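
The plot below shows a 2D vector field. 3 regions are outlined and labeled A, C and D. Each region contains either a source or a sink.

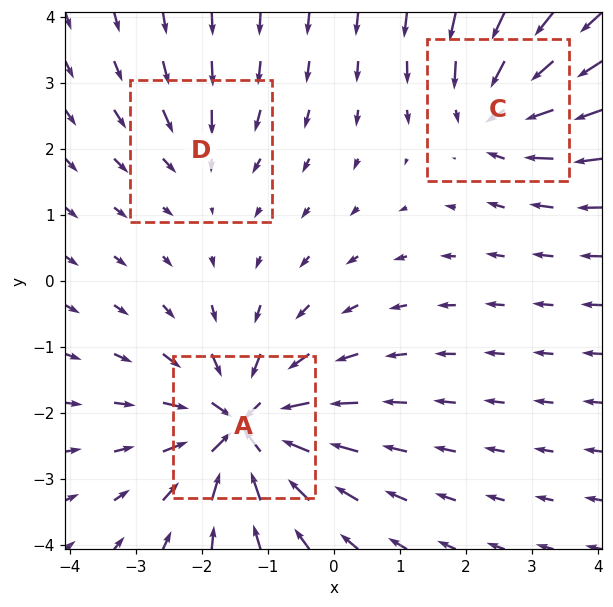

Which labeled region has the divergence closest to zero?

D

Divergence at each region's feature centre — A: about -6, C: about -4, D: about -2. Region D is closest to zero.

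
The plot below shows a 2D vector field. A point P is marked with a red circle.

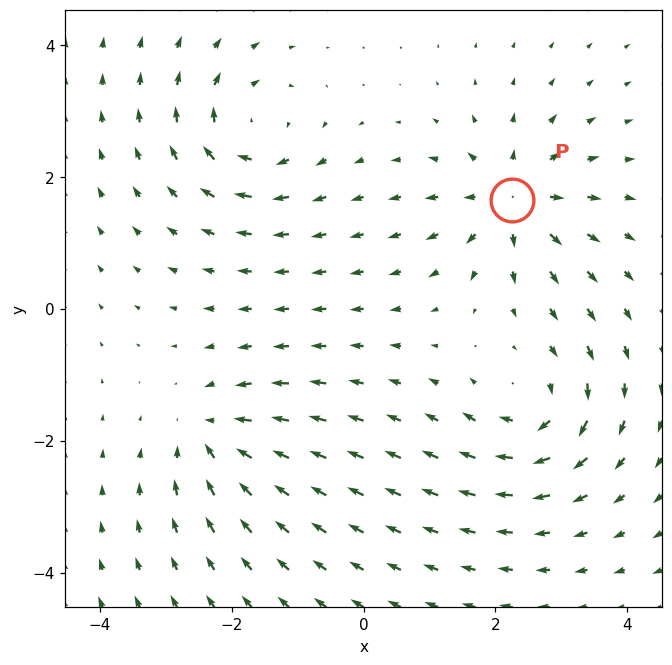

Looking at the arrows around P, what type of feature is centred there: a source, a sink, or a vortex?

source

At P (2.3, 1.7) the arrows spread outward. Divergence about +5, curl ≈0 — positive divergence with near-zero curl is a source.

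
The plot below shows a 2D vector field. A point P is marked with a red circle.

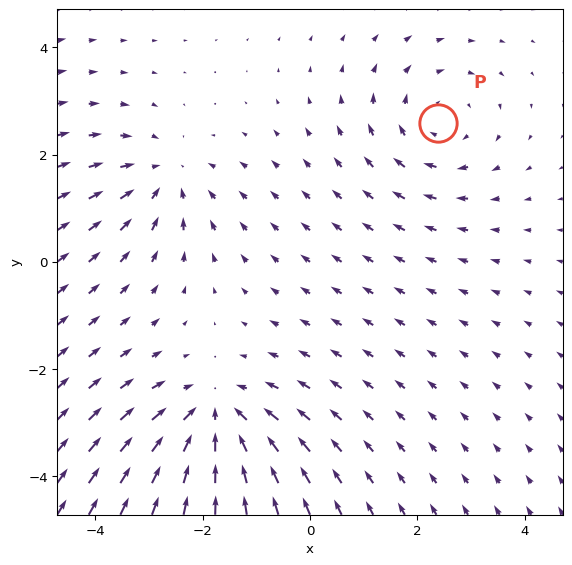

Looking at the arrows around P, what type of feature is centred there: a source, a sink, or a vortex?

vortex

At P (2.4, 2.6) the arrows circulate clockwise. Divergence ≈0, curl about -3 — near-zero divergence with nonzero curl is a vortex.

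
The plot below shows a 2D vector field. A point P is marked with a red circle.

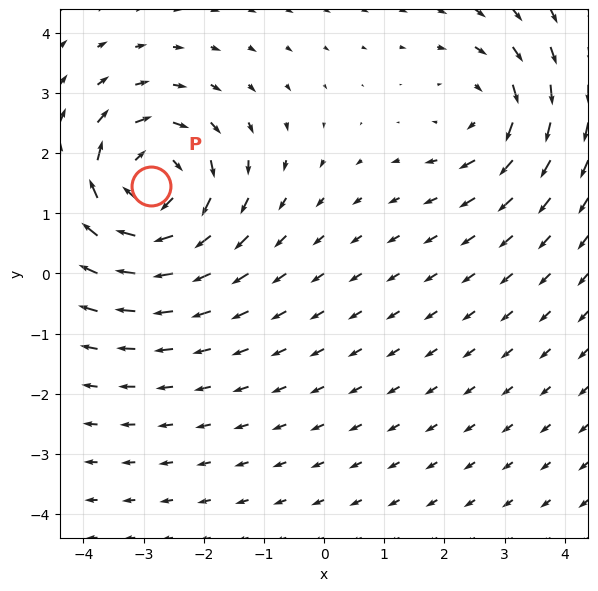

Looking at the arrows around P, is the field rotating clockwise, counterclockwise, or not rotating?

Near P at (-2.9, 1.5) the arrows circulate clockwise. The curl (z-component) there is about -5; negative curl means clockwise rotation.

clockwise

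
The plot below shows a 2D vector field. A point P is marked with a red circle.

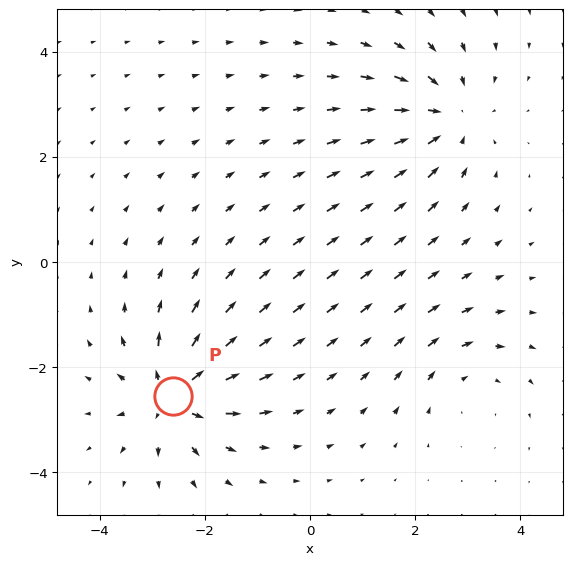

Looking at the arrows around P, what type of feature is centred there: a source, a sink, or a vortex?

At P (-2.6, -2.5) the arrows spread outward. Divergence about +6, curl ≈0 — positive divergence with near-zero curl is a source.

source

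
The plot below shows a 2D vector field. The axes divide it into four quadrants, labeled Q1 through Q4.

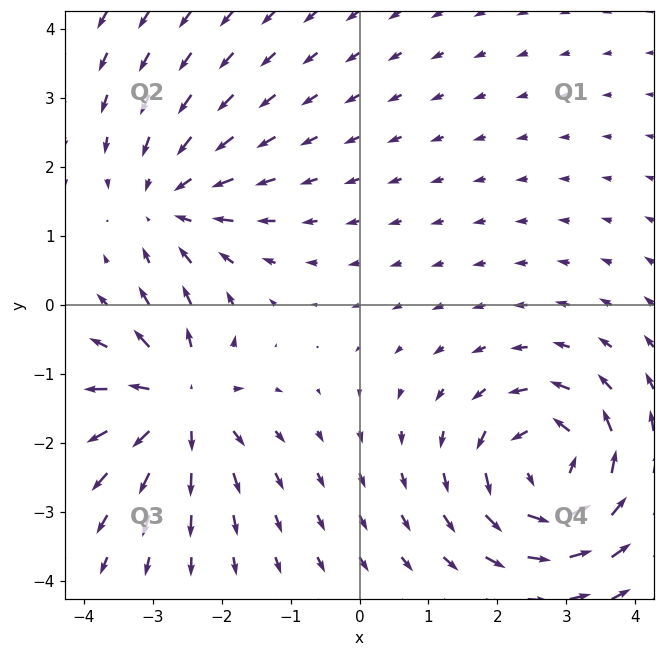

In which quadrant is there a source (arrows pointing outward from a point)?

The source sits at approximately (-2.6, -1.4), which lies in quadrant Q3. The divergence there is about +4, positive as expected for a source.

Q3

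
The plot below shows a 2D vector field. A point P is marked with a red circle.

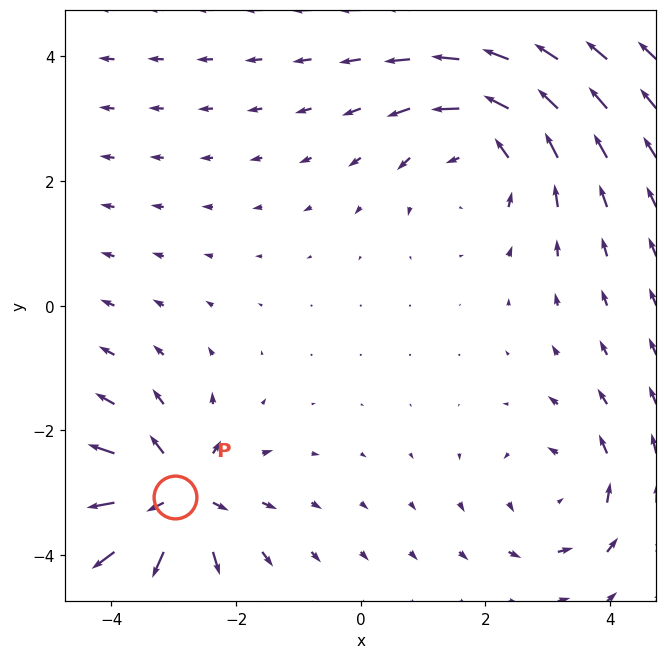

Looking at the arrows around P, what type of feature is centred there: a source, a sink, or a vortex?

source

At P (-3.0, -3.1) the arrows spread outward. Divergence about +5, curl ≈0 — positive divergence with near-zero curl is a source.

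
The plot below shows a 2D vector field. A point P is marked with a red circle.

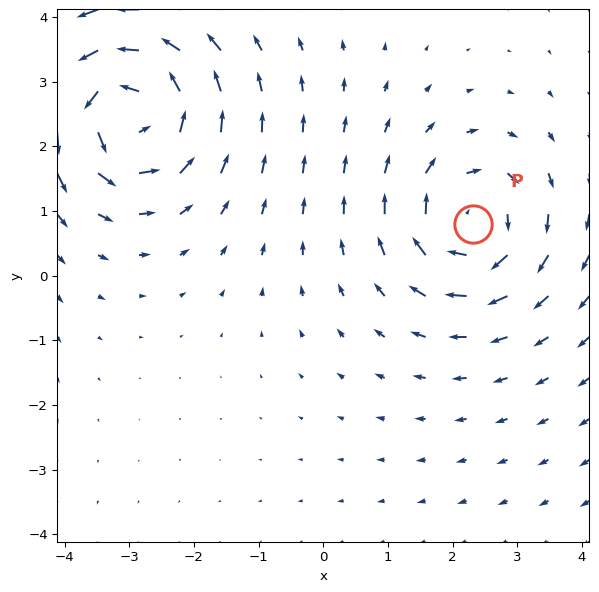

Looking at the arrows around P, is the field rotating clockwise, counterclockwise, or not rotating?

clockwise

Near P at (2.3, 0.8) the arrows circulate clockwise. The curl (z-component) there is about -4; negative curl means clockwise rotation.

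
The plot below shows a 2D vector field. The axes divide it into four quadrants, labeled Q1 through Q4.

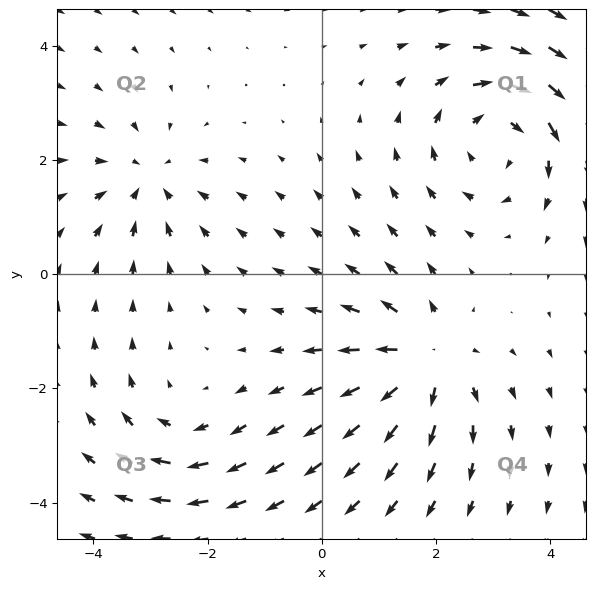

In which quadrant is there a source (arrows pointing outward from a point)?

Q4

The source sits at approximately (1.8, -1.5), which lies in quadrant Q4. The divergence there is about +4, positive as expected for a source.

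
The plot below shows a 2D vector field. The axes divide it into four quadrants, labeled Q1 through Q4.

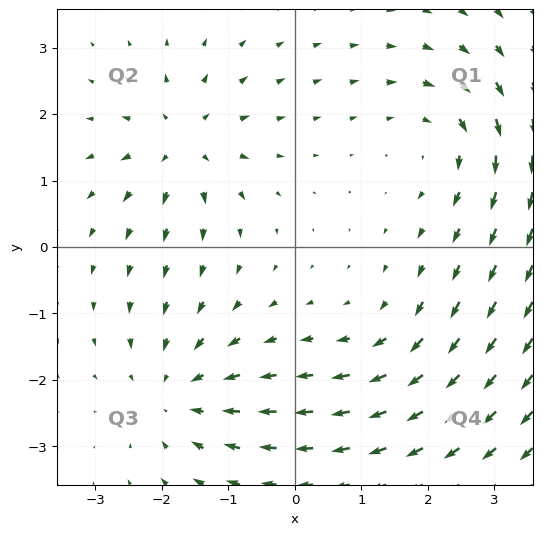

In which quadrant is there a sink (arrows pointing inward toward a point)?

The sink sits at approximately (-1.8, -2.2), which lies in quadrant Q3. The divergence there is about -4, negative as expected for a sink.

Q3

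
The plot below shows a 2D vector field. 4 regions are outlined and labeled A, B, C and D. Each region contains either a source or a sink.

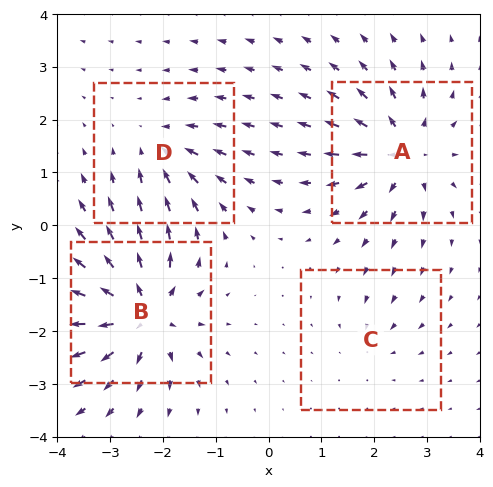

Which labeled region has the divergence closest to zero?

Divergence at each region's feature centre — A: about +7, B: about +8, C: about -3, D: about -4. Region C is closest to zero.

C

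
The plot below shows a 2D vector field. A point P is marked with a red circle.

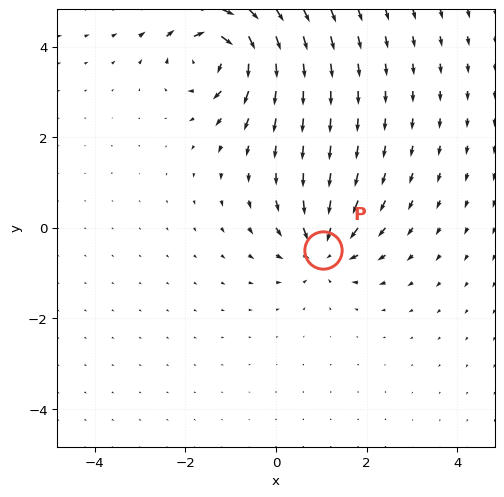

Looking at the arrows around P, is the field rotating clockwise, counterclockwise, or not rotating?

not rotating

Near P at (1.0, -0.5) the arrows show no circulation. The curl there is ≈0.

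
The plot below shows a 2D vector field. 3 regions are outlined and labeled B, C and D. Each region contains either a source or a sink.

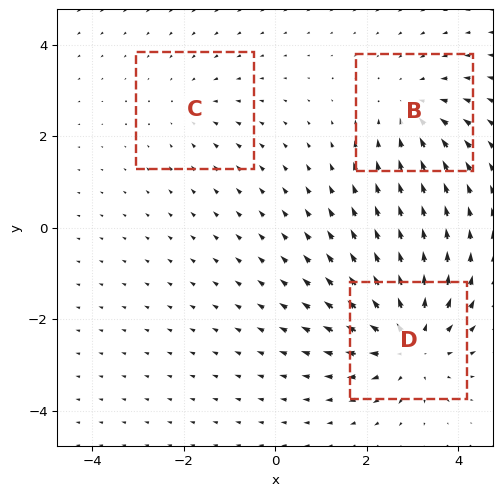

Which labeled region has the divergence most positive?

Divergence at each region's feature centre — B: about -3, C: about -2, D: about +5. Region D is most positive.

D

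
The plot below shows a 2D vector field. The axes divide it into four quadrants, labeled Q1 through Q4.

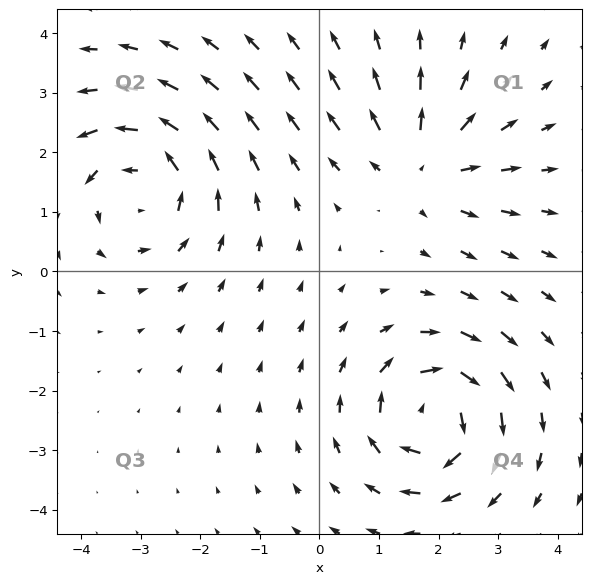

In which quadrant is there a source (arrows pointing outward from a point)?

Q1

The source sits at approximately (1.7, 1.8), which lies in quadrant Q1. The divergence there is about +4, positive as expected for a source.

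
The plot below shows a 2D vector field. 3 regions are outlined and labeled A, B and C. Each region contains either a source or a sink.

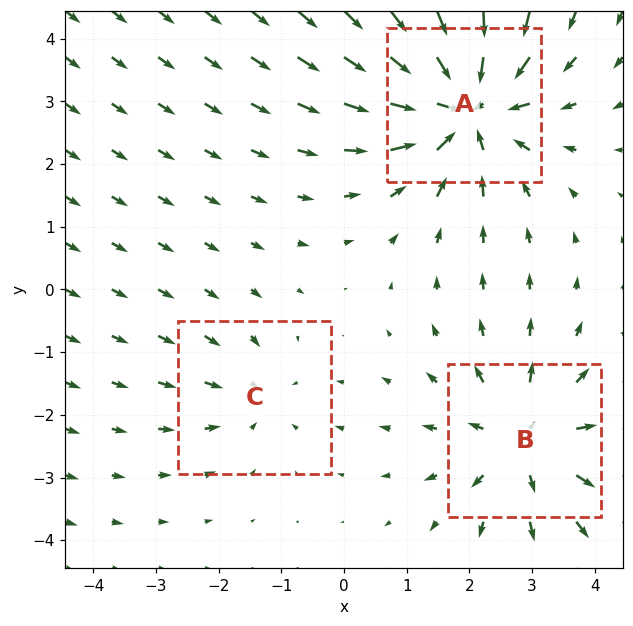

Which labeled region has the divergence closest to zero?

C

Divergence at each region's feature centre — A: about -5, B: about +3, C: about -2. Region C is closest to zero.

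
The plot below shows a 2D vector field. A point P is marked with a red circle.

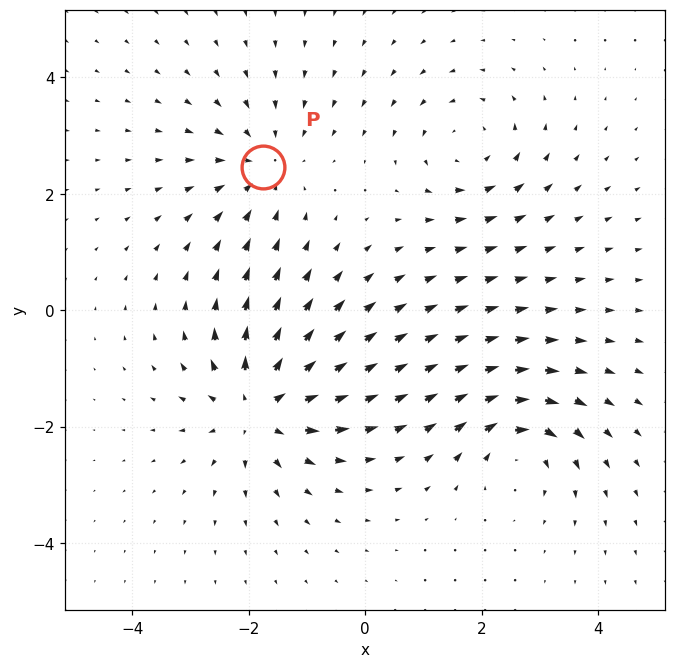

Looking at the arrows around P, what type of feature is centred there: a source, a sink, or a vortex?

At P (-1.8, 2.5) the arrows converge inward. Divergence about -3, curl ≈0 — negative divergence with near-zero curl is a sink.

sink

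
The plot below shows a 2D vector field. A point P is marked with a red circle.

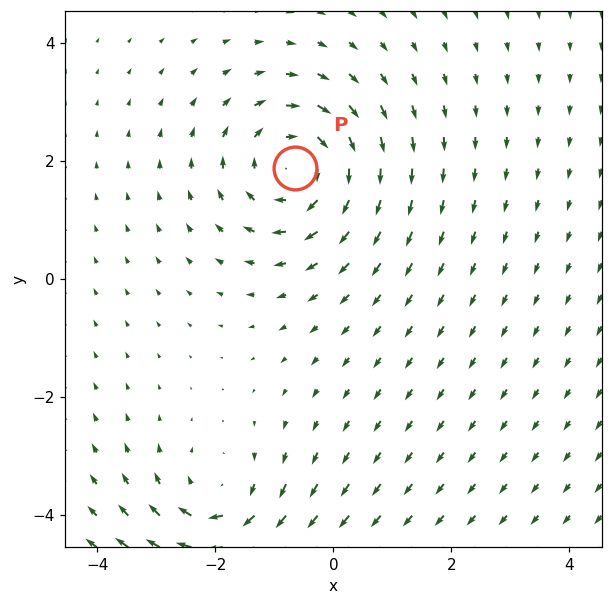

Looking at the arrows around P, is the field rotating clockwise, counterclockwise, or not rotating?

clockwise

Near P at (-0.6, 1.9) the arrows circulate clockwise. The curl (z-component) there is about -4; negative curl means clockwise rotation.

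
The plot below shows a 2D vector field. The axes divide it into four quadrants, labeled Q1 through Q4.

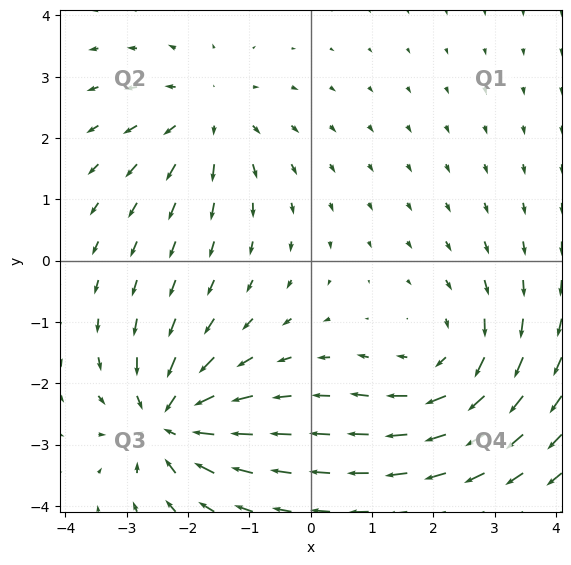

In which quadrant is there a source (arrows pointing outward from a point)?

Q2

The source sits at approximately (-1.7, 2.4), which lies in quadrant Q2. The divergence there is about +3, positive as expected for a source.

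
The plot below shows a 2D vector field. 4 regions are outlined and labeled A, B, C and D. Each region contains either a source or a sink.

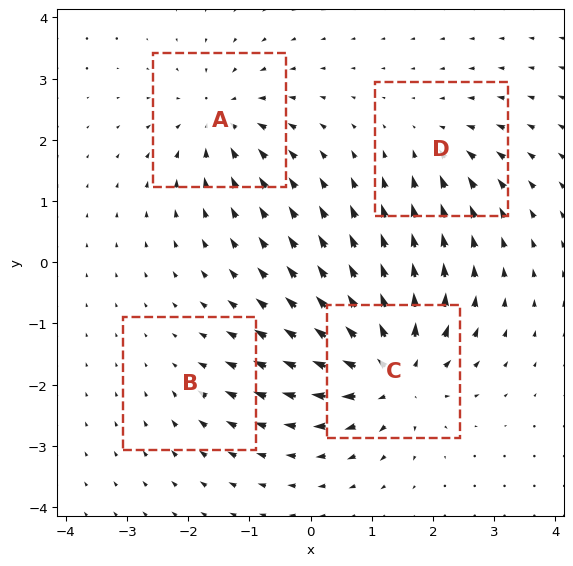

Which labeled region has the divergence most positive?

Divergence at each region's feature centre — A: about -5, B: about -2, C: about +8, D: about -4. Region C is most positive.

C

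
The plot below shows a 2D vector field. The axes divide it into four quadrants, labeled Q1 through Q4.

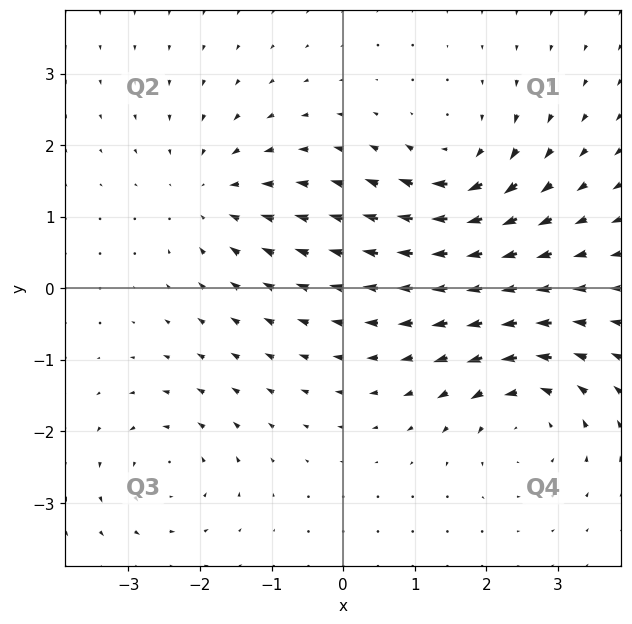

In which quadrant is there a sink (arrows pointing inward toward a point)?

The sink sits at approximately (-1.8, 1.3), which lies in quadrant Q2. The divergence there is about -4, negative as expected for a sink.

Q2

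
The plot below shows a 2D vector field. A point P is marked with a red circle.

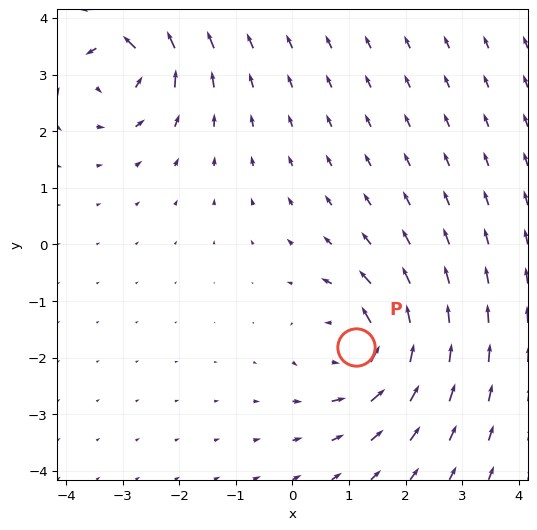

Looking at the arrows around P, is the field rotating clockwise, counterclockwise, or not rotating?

Near P at (1.1, -1.8) the arrows circulate counterclockwise. The curl (z-component) there is about +5; positive curl means counterclockwise rotation.

counterclockwise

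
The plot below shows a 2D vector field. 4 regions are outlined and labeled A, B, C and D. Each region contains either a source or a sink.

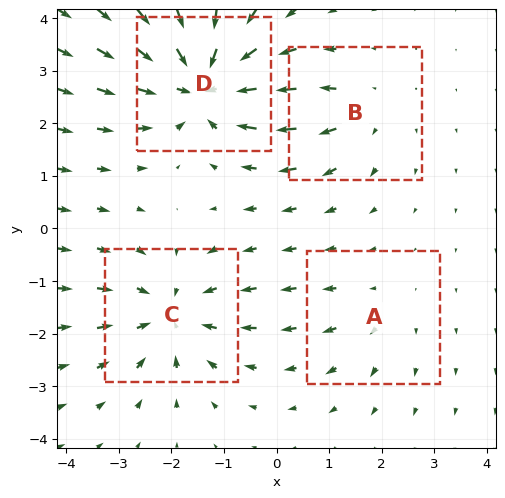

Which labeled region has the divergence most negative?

D

Divergence at each region's feature centre — A: about +2, B: about +3, C: about -4, D: about -6. Region D is most negative.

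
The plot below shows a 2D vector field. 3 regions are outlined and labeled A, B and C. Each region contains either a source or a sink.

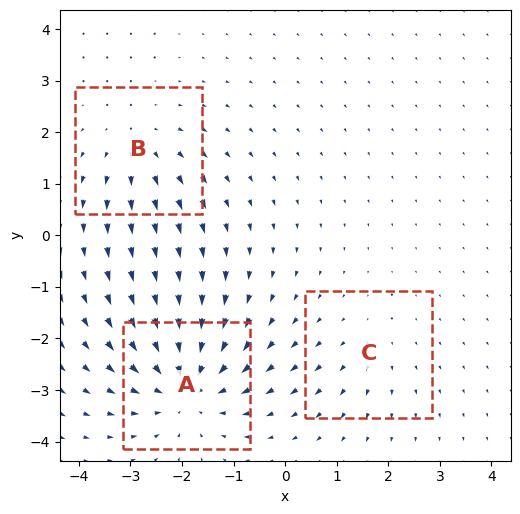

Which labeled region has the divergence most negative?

A

Divergence at each region's feature centre — A: about -5, B: about +3, C: about +2. Region A is most negative.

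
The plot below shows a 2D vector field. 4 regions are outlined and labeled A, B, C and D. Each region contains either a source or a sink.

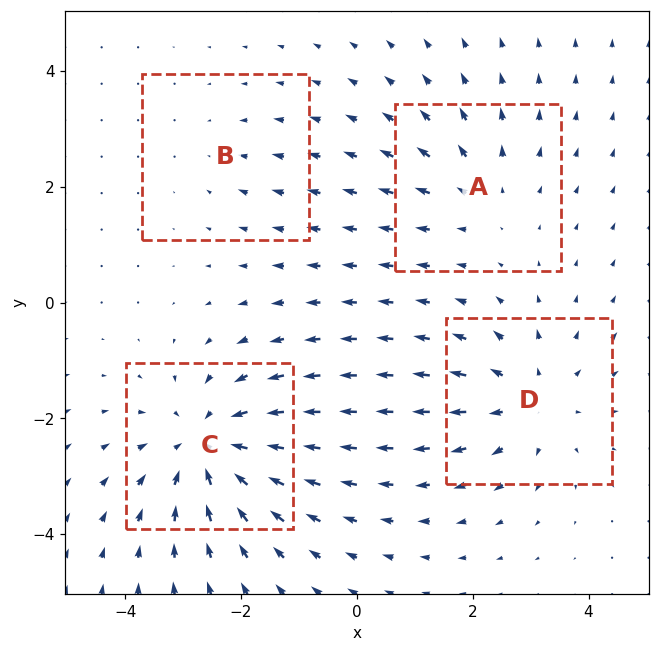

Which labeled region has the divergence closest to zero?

B

Divergence at each region's feature centre — A: about +3, B: about -2, C: about -5, D: about +4. Region B is closest to zero.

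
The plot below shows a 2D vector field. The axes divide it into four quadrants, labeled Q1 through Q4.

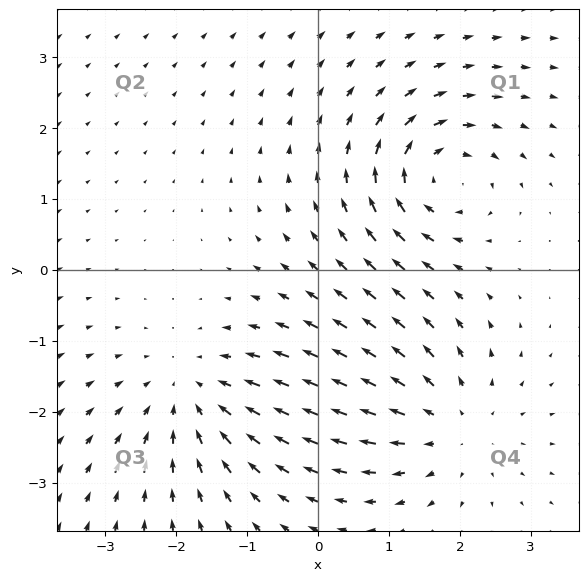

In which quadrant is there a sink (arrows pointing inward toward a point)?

Q3

The sink sits at approximately (-1.8, -1.8), which lies in quadrant Q3. The divergence there is about -4, negative as expected for a sink.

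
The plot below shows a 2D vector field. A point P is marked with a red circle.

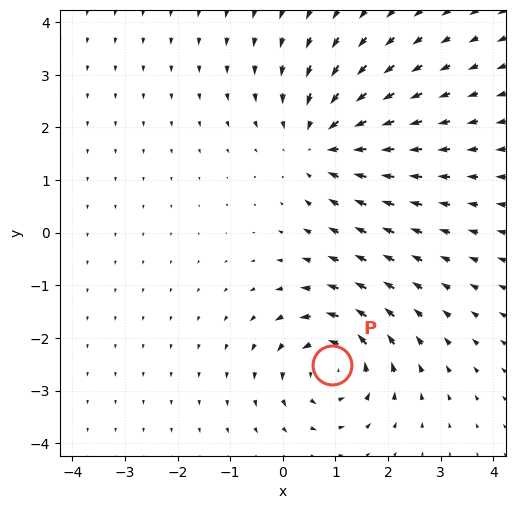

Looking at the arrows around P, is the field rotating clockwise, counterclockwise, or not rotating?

counterclockwise

Near P at (0.9, -2.5) the arrows circulate counterclockwise. The curl (z-component) there is about +4; positive curl means counterclockwise rotation.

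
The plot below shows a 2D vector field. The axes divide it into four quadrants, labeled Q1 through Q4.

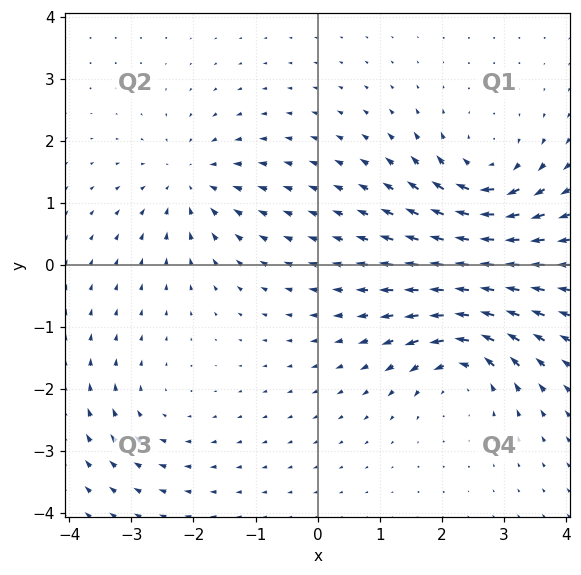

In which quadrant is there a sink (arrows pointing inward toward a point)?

Q2

The sink sits at approximately (-2.0, 1.3), which lies in quadrant Q2. The divergence there is about -4, negative as expected for a sink.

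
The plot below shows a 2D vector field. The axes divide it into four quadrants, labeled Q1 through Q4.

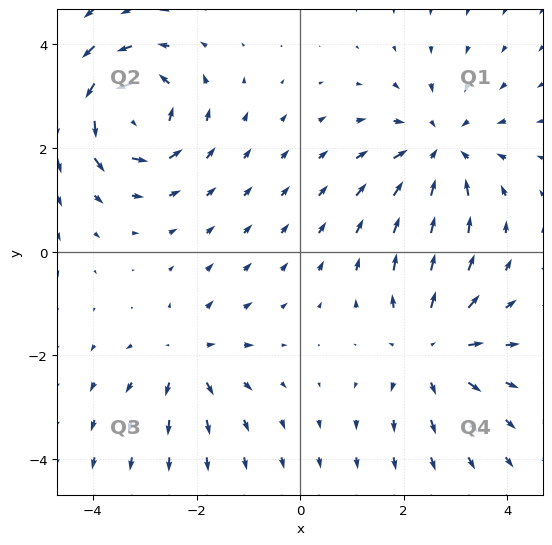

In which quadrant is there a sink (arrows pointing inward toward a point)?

Q1

The sink sits at approximately (2.7, 2.0), which lies in quadrant Q1. The divergence there is about -4, negative as expected for a sink.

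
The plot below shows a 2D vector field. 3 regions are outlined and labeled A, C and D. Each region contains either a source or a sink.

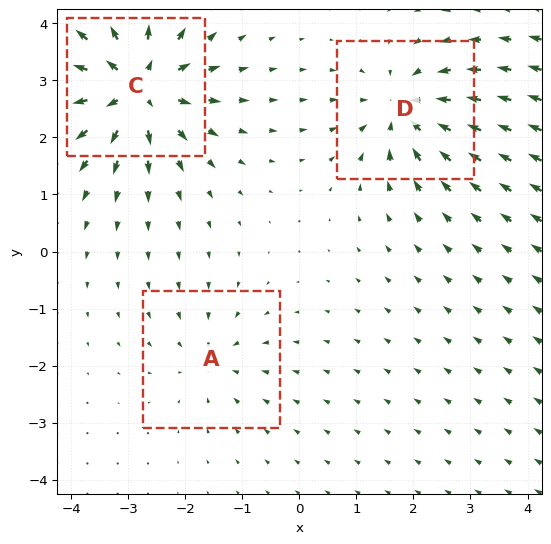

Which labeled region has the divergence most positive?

C

Divergence at each region's feature centre — A: about -3, C: about +6, D: about -4. Region C is most positive.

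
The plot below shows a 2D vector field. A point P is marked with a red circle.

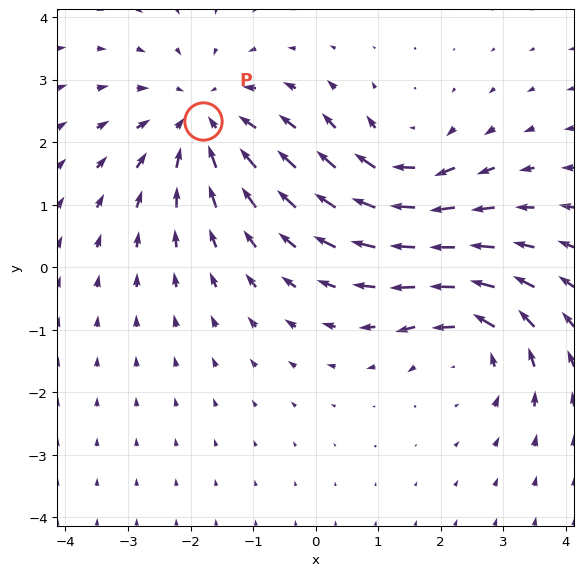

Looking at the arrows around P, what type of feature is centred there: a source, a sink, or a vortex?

sink

At P (-1.8, 2.3) the arrows converge inward. Divergence about -3, curl ≈0 — negative divergence with near-zero curl is a sink.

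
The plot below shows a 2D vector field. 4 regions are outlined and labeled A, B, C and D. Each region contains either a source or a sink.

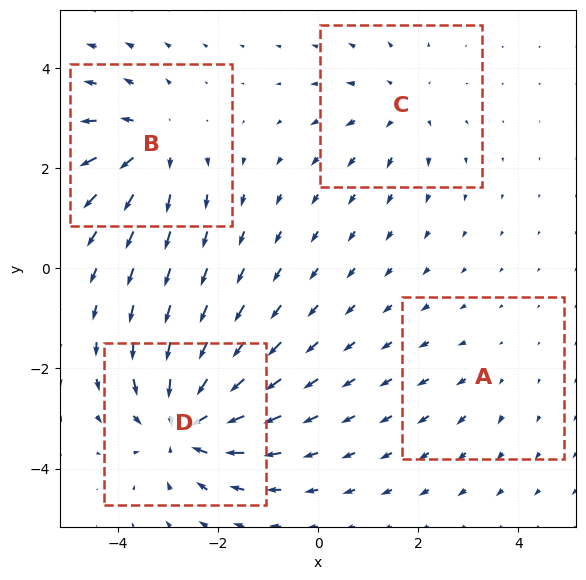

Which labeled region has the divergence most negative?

D

Divergence at each region's feature centre — A: about +2, B: about +5, C: about +4, D: about -7. Region D is most negative.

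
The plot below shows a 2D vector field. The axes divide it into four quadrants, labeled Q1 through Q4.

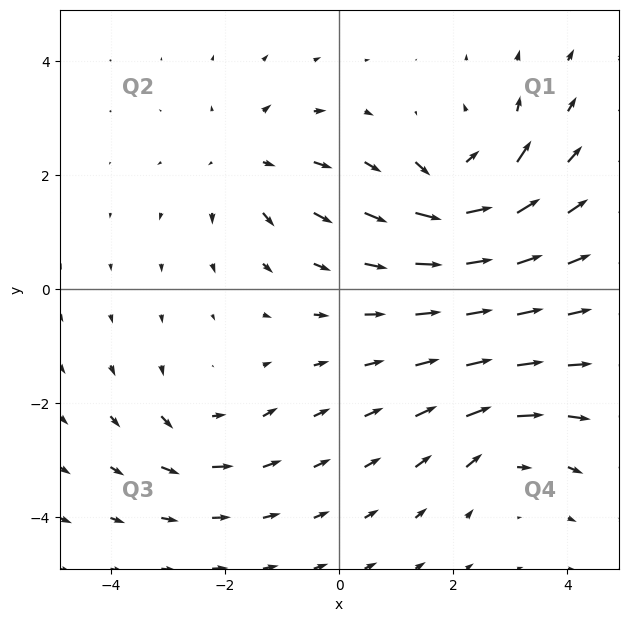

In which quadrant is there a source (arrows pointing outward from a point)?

The source sits at approximately (-1.6, 2.2), which lies in quadrant Q2. The divergence there is about +3, positive as expected for a source.

Q2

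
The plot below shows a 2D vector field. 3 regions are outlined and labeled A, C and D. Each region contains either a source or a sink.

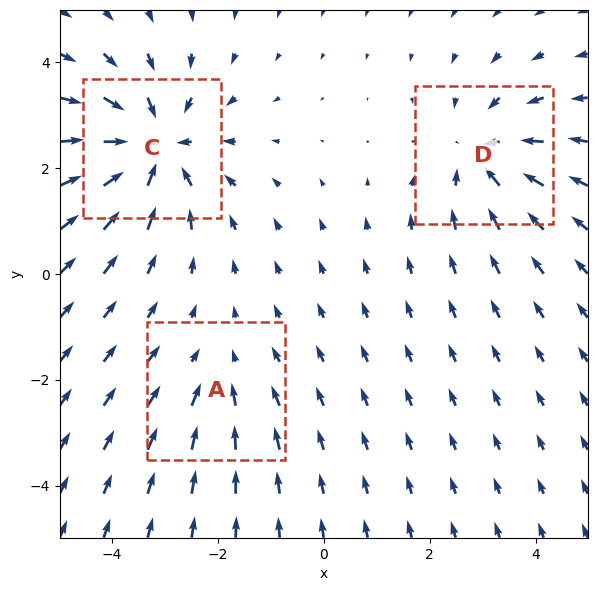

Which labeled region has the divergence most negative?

C

Divergence at each region's feature centre — A: about -2, C: about -5, D: about -3. Region C is most negative.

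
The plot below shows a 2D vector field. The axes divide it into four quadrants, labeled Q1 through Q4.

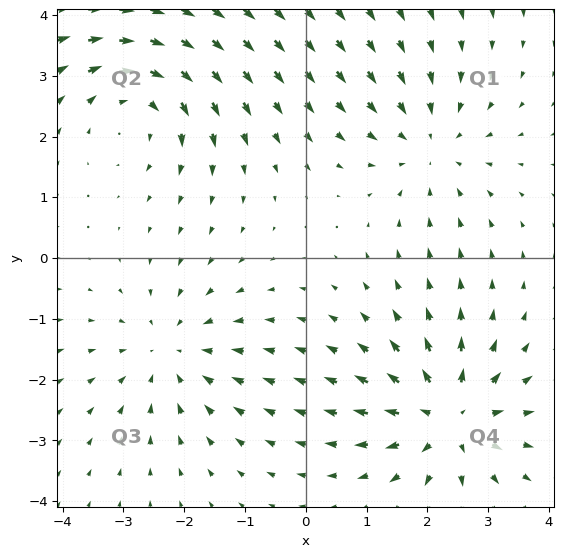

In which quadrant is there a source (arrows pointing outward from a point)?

Q4

The source sits at approximately (2.3, -2.6), which lies in quadrant Q4. The divergence there is about +5, positive as expected for a source.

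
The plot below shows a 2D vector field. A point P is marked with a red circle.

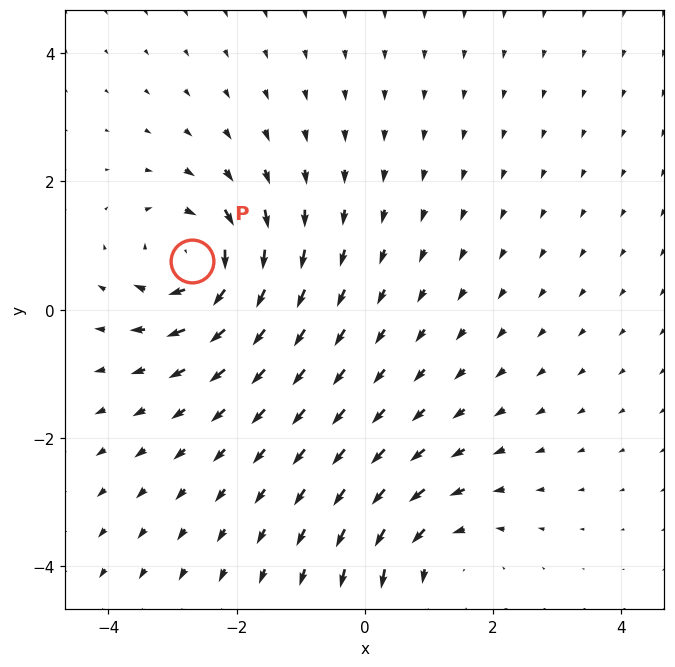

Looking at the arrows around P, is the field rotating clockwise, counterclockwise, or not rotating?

Near P at (-2.7, 0.8) the arrows circulate clockwise. The curl (z-component) there is about -5; negative curl means clockwise rotation.

clockwise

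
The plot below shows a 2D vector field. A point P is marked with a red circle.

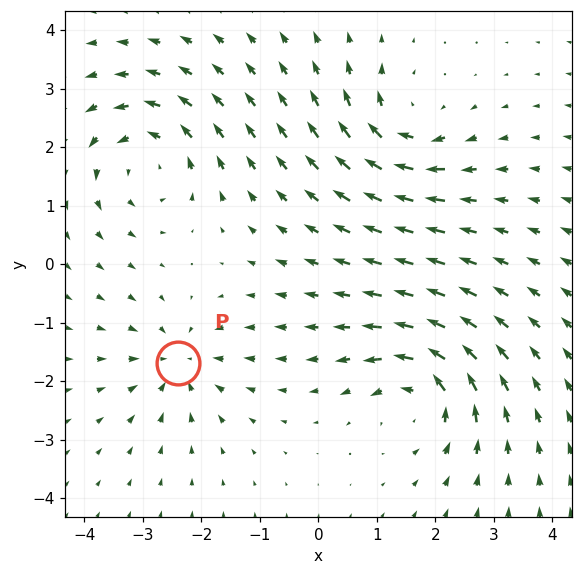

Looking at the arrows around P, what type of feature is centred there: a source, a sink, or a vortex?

At P (-2.4, -1.7) the arrows converge inward. Divergence about -5, curl ≈0 — negative divergence with near-zero curl is a sink.

sink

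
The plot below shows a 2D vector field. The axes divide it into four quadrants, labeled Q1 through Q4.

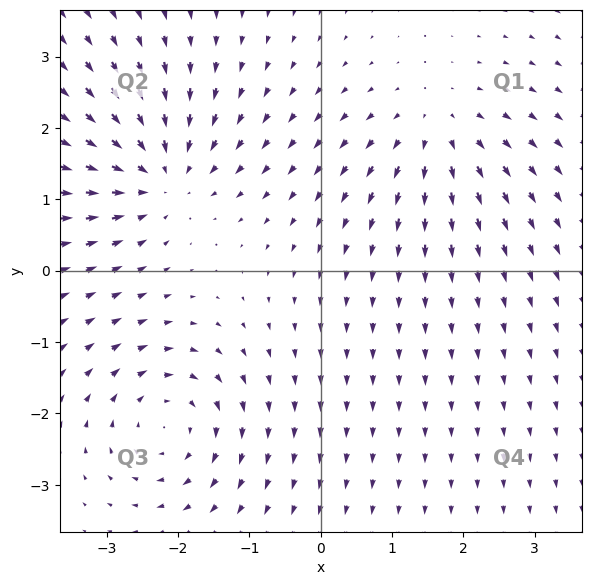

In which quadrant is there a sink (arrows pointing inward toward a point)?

The sink sits at approximately (-2.3, 1.3), which lies in quadrant Q2. The divergence there is about -5, negative as expected for a sink.

Q2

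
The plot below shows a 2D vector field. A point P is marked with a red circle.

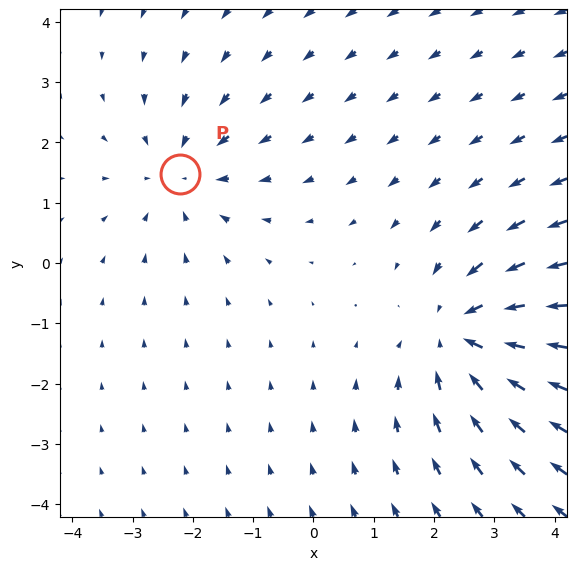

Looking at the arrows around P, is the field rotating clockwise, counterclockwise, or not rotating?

Near P at (-2.2, 1.5) the arrows show no circulation. The curl there is ≈0.

not rotating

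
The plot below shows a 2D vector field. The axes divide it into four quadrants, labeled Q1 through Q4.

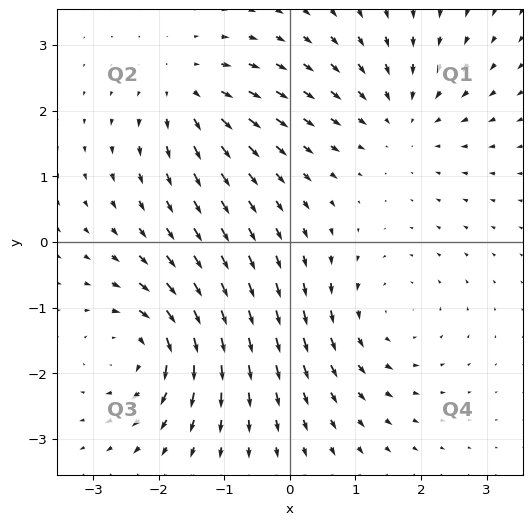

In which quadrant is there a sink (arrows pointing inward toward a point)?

The sink sits at approximately (1.7, 1.9), which lies in quadrant Q1. The divergence there is about -4, negative as expected for a sink.

Q1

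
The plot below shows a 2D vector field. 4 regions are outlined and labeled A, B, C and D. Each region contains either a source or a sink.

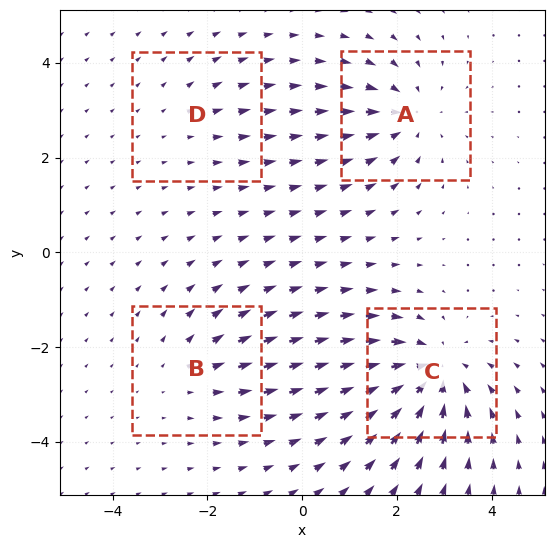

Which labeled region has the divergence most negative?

Divergence at each region's feature centre — A: about -5, B: about +3, C: about -7, D: about +2. Region C is most negative.

C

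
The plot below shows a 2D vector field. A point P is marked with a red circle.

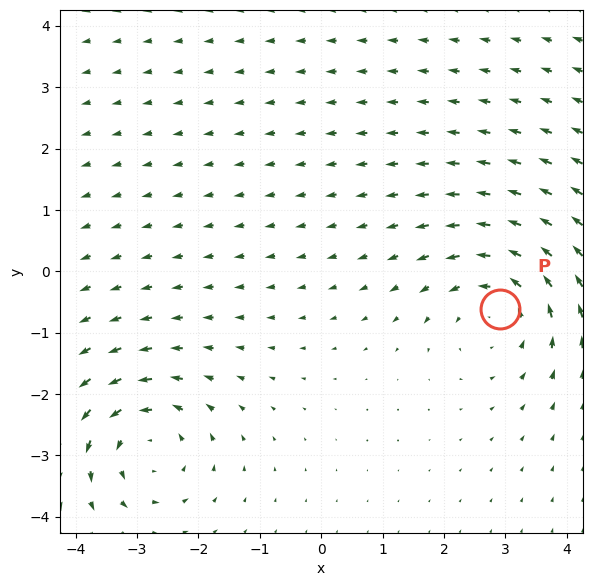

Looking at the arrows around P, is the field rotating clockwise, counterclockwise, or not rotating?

counterclockwise

Near P at (2.9, -0.6) the arrows circulate counterclockwise. The curl (z-component) there is about +4; positive curl means counterclockwise rotation.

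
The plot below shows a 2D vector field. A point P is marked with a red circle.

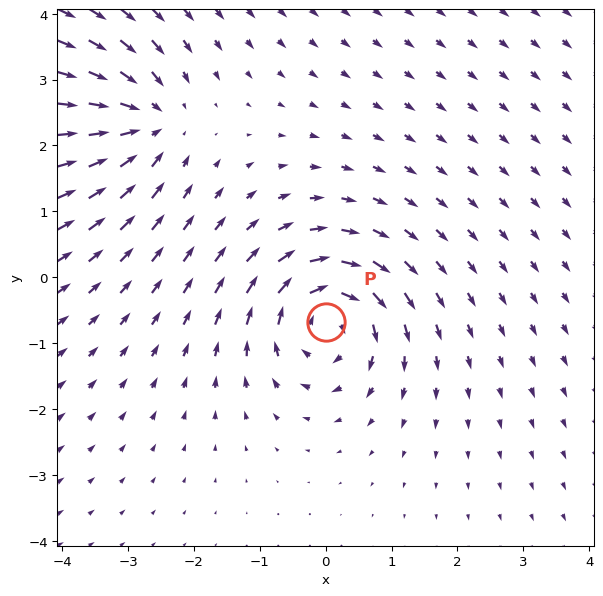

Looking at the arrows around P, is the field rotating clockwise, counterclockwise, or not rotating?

Near P at (0.0, -0.7) the arrows circulate clockwise. The curl (z-component) there is about -5; negative curl means clockwise rotation.

clockwise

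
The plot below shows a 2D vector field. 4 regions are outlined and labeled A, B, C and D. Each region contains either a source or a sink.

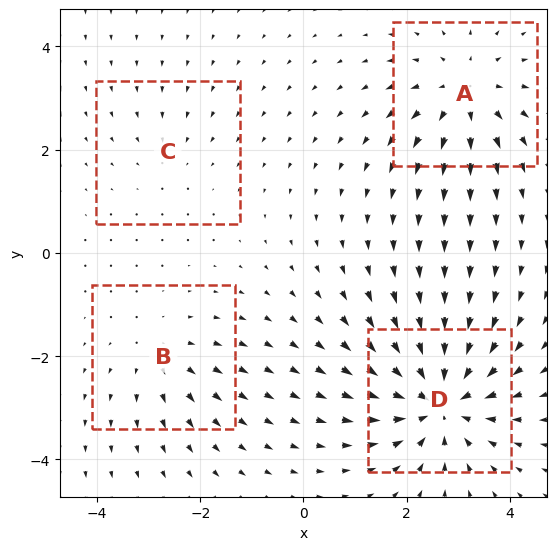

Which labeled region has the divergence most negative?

D

Divergence at each region's feature centre — A: about +5, B: about +3, C: about -2, D: about -7. Region D is most negative.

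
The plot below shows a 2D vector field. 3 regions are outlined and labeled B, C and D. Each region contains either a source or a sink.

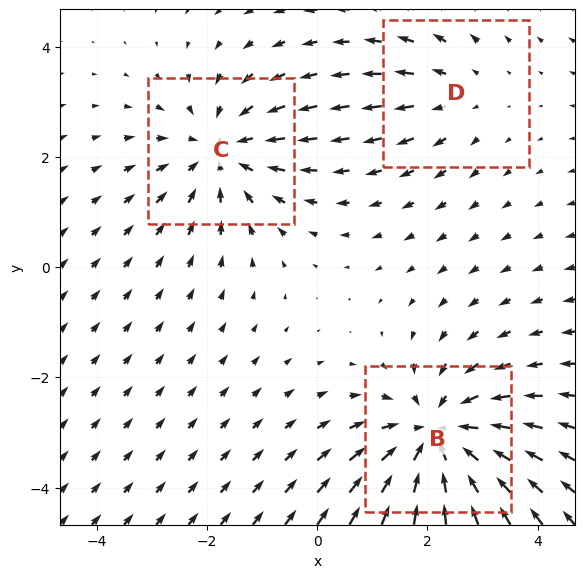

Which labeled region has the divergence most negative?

B

Divergence at each region's feature centre — B: about -4, C: about -3, D: about +2. Region B is most negative.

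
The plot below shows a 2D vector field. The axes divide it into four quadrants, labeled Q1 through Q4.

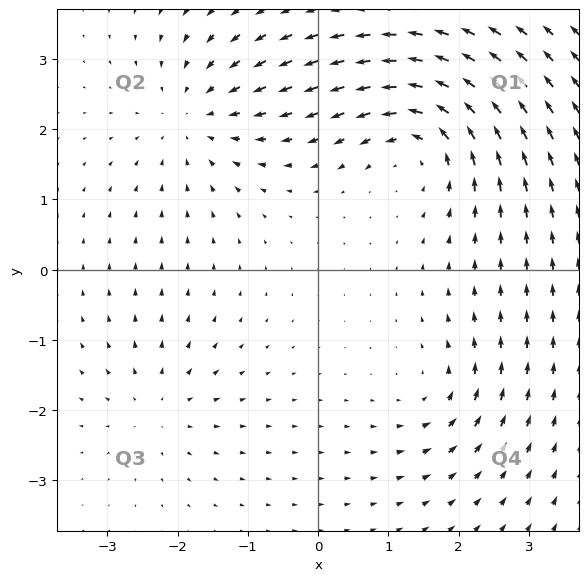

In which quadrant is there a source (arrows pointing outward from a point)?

The source sits at approximately (-2.3, -1.9), which lies in quadrant Q3. The divergence there is about +3, positive as expected for a source.

Q3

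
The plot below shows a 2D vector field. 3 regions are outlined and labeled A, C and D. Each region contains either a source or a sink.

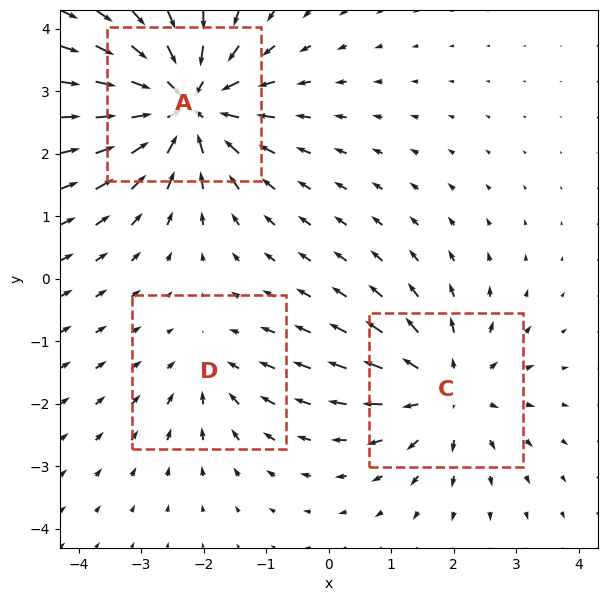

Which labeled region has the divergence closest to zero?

Divergence at each region's feature centre — A: about -5, C: about +3, D: about -2. Region D is closest to zero.

D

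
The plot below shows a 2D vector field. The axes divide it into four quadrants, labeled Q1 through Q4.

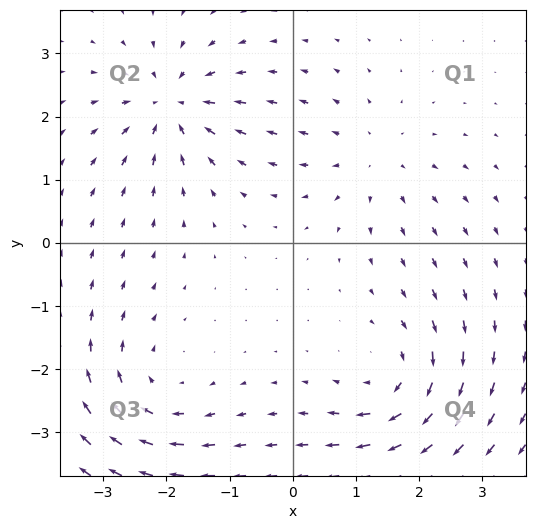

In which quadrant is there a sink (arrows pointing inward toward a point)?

The sink sits at approximately (-1.9, 2.2), which lies in quadrant Q2. The divergence there is about -7, negative as expected for a sink.

Q2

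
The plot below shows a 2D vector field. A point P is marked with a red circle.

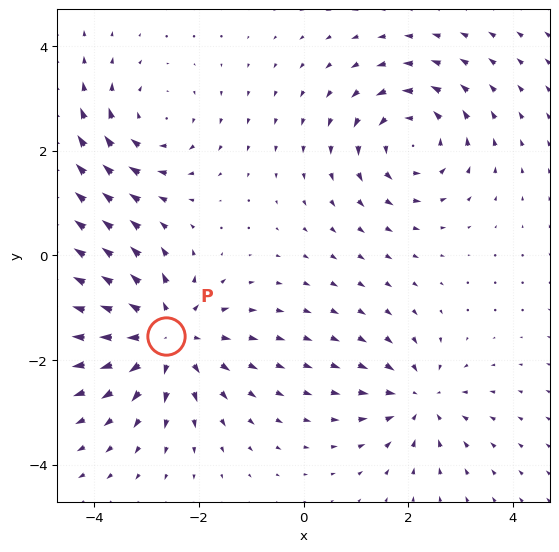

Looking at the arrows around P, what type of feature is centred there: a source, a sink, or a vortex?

At P (-2.6, -1.5) the arrows spread outward. Divergence about +5, curl ≈0 — positive divergence with near-zero curl is a source.

source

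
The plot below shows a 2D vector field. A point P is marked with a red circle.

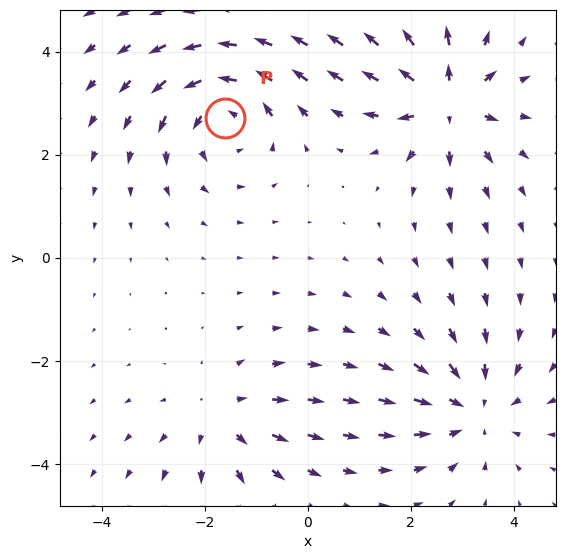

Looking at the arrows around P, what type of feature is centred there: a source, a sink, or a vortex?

At P (-1.6, 2.7) the arrows circulate counterclockwise. Divergence ≈0, curl about +4 — near-zero divergence with nonzero curl is a vortex.

vortex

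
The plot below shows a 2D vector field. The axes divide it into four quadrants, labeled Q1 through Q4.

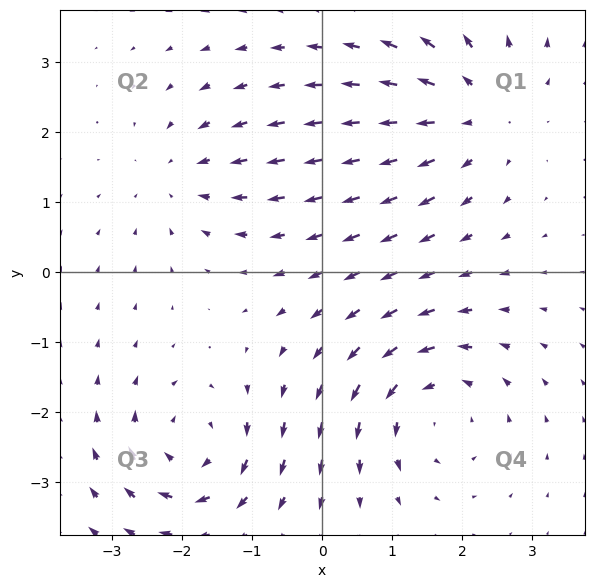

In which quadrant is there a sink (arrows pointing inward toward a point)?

The sink sits at approximately (-2.0, 1.4), which lies in quadrant Q2. The divergence there is about -3, negative as expected for a sink.

Q2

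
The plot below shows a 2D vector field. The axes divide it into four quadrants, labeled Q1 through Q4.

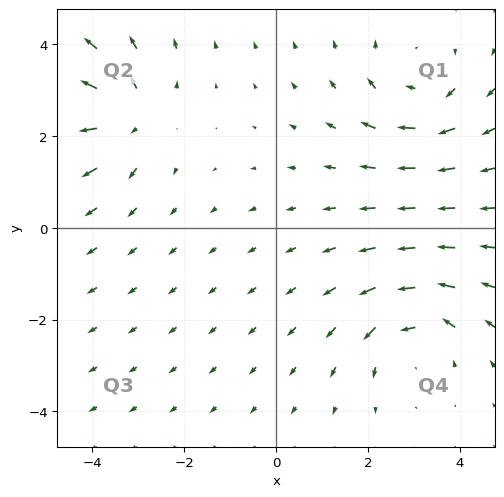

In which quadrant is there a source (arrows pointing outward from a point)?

Q2

The source sits at approximately (-3.2, 2.4), which lies in quadrant Q2. The divergence there is about +4, positive as expected for a source.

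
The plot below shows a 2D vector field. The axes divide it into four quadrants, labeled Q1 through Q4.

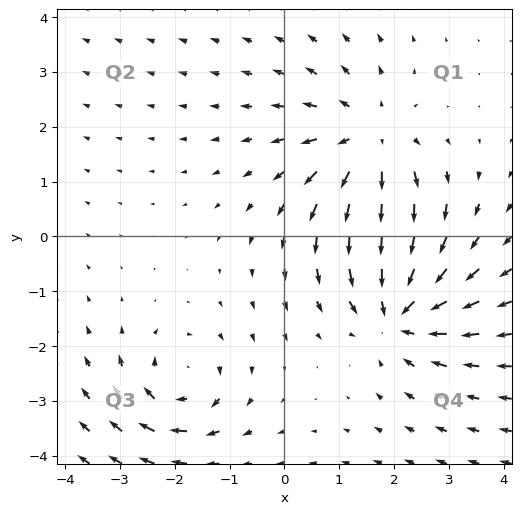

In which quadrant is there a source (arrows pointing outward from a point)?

Q1

The source sits at approximately (1.5, 1.7), which lies in quadrant Q1. The divergence there is about +4, positive as expected for a source.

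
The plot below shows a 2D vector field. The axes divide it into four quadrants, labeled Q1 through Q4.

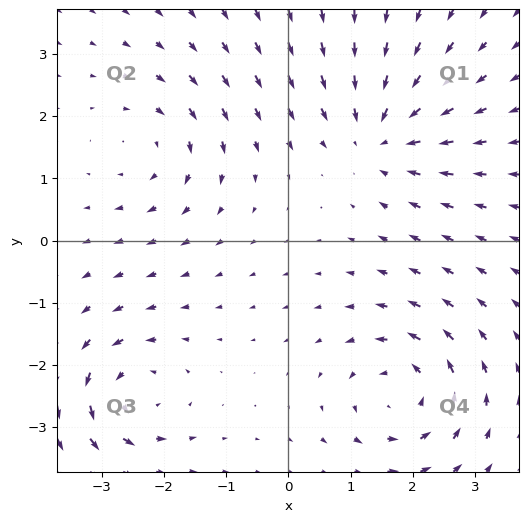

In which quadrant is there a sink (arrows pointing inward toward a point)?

Q1

The sink sits at approximately (1.5, 1.7), which lies in quadrant Q1. The divergence there is about -3, negative as expected for a sink.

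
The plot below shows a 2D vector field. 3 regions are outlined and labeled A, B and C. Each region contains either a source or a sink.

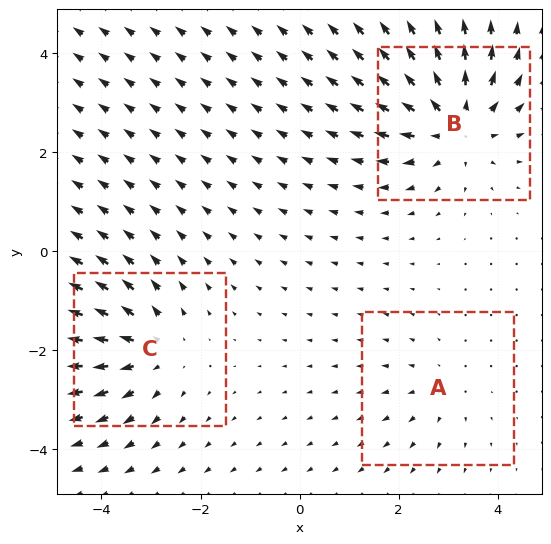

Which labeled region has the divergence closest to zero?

A

Divergence at each region's feature centre — A: about +2, B: about +5, C: about +3. Region A is closest to zero.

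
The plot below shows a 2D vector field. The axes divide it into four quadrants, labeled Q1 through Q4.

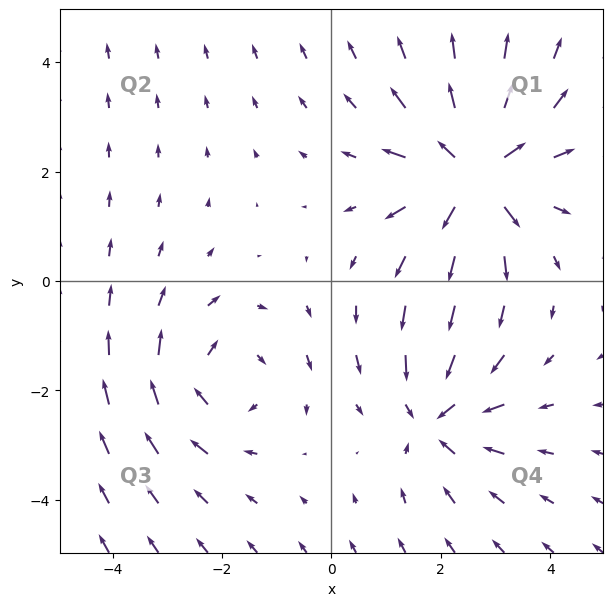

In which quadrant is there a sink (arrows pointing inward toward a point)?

The sink sits at approximately (1.9, -2.5), which lies in quadrant Q4. The divergence there is about -3, negative as expected for a sink.

Q4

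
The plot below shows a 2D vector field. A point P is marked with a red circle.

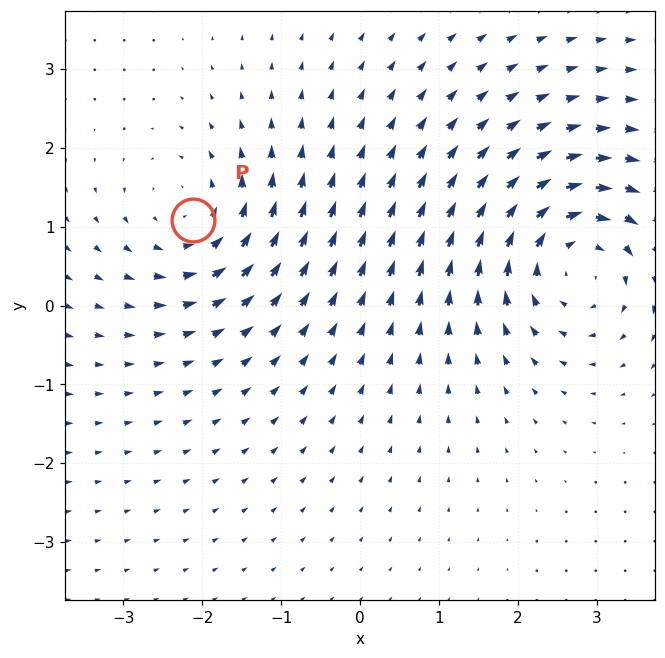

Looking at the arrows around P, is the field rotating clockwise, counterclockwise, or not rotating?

Near P at (-2.1, 1.1) the arrows circulate counterclockwise. The curl (z-component) there is about +4; positive curl means counterclockwise rotation.

counterclockwise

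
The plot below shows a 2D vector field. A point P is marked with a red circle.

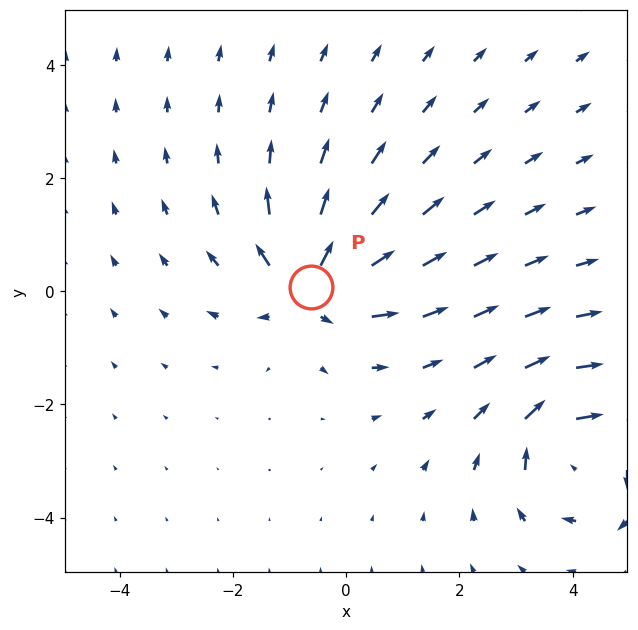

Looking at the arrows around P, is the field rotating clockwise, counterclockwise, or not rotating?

Near P at (-0.6, 0.1) the arrows show no circulation. The curl there is ≈0.

not rotating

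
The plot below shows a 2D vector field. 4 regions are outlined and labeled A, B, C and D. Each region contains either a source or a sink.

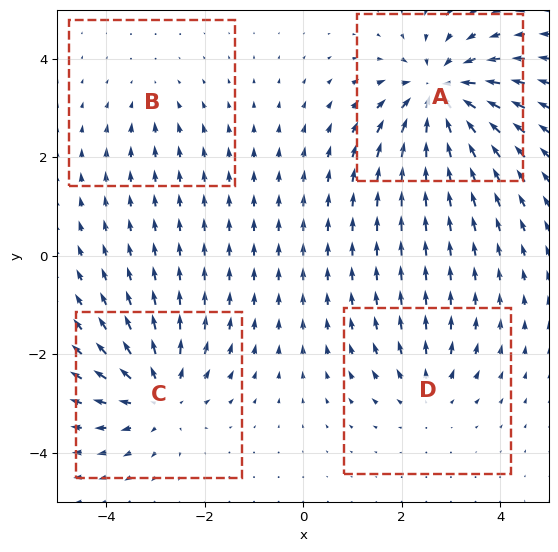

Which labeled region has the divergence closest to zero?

B

Divergence at each region's feature centre — A: about -7, B: about -2, C: about +6, D: about +3. Region B is closest to zero.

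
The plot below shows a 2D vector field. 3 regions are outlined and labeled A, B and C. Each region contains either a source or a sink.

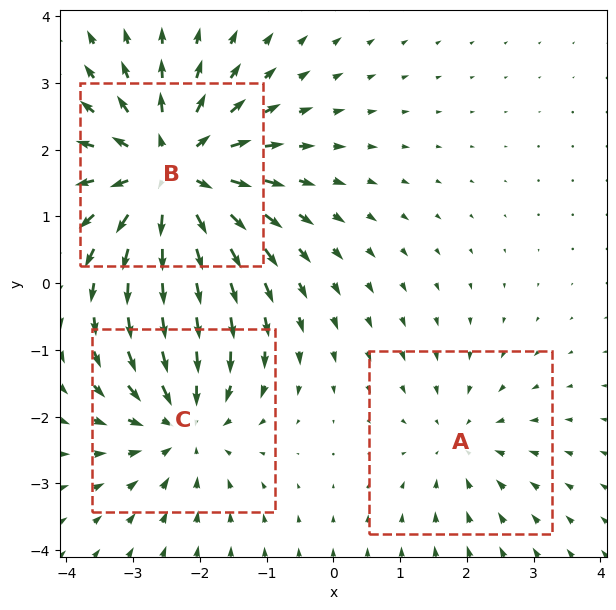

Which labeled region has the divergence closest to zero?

A

Divergence at each region's feature centre — A: about -2, B: about +5, C: about -3. Region A is closest to zero.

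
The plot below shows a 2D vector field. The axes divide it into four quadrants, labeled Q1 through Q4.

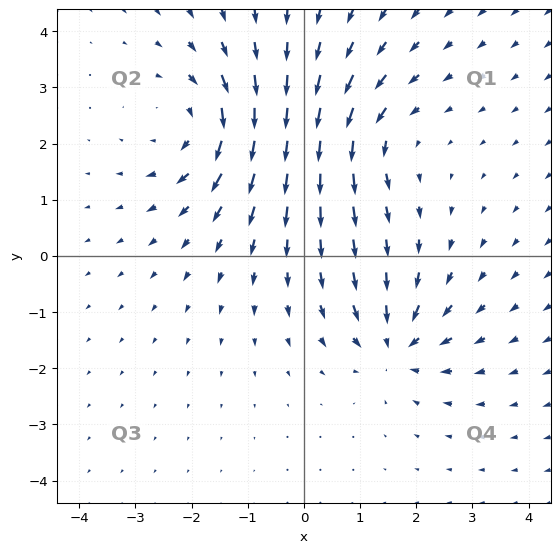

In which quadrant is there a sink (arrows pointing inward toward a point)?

The sink sits at approximately (1.6, -1.6), which lies in quadrant Q4. The divergence there is about -5, negative as expected for a sink.

Q4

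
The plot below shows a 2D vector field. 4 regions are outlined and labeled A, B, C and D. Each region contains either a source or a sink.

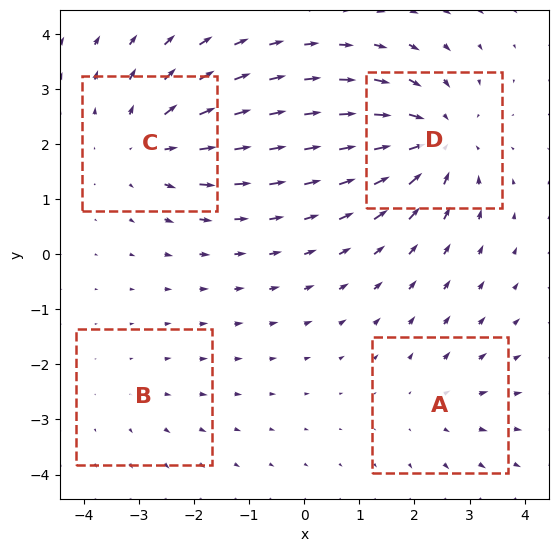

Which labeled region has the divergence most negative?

Divergence at each region's feature centre — A: about +3, B: about +2, C: about +5, D: about -6. Region D is most negative.

D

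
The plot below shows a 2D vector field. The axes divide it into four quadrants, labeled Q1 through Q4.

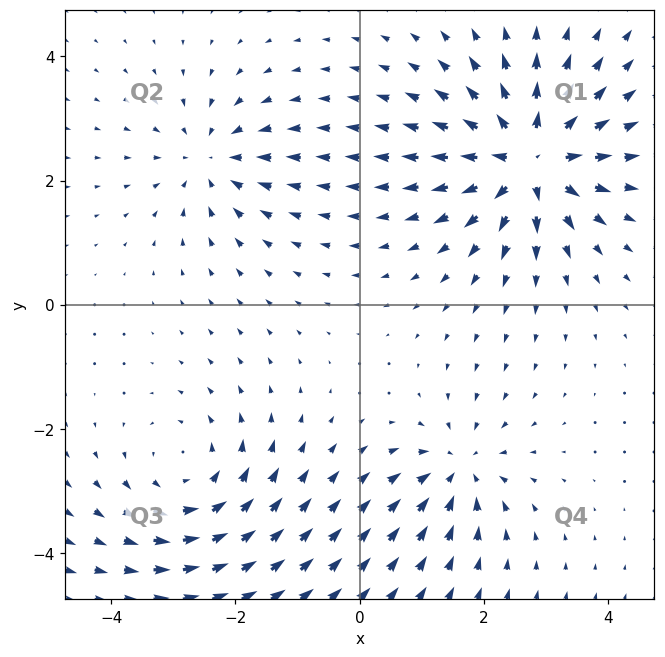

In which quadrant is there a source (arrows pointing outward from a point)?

The source sits at approximately (2.7, 2.3), which lies in quadrant Q1. The divergence there is about +7, positive as expected for a source.

Q1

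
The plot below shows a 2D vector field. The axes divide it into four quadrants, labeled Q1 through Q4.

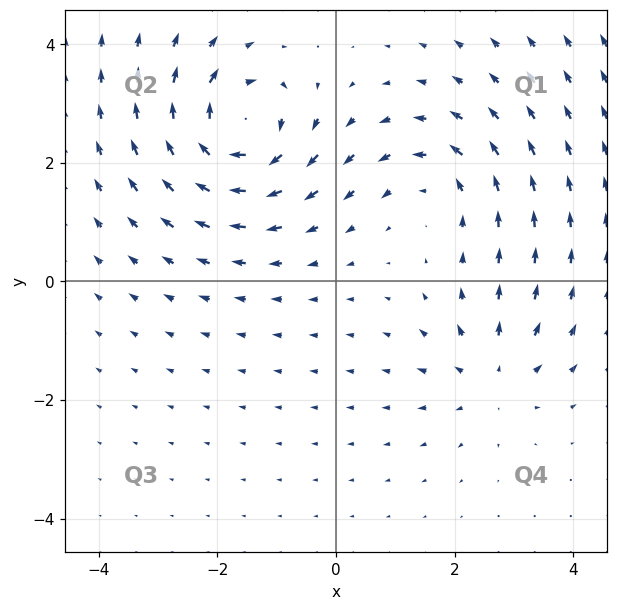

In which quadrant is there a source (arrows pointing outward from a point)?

The source sits at approximately (2.6, -1.6), which lies in quadrant Q4. The divergence there is about +3, positive as expected for a source.

Q4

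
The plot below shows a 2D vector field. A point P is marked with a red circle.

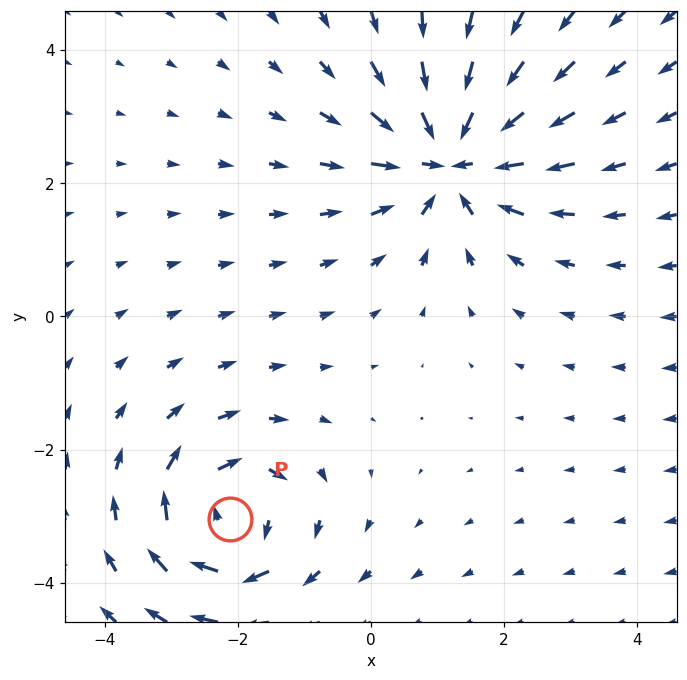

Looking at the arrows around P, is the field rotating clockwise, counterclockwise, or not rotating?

clockwise

Near P at (-2.1, -3.0) the arrows circulate clockwise. The curl (z-component) there is about -5; negative curl means clockwise rotation.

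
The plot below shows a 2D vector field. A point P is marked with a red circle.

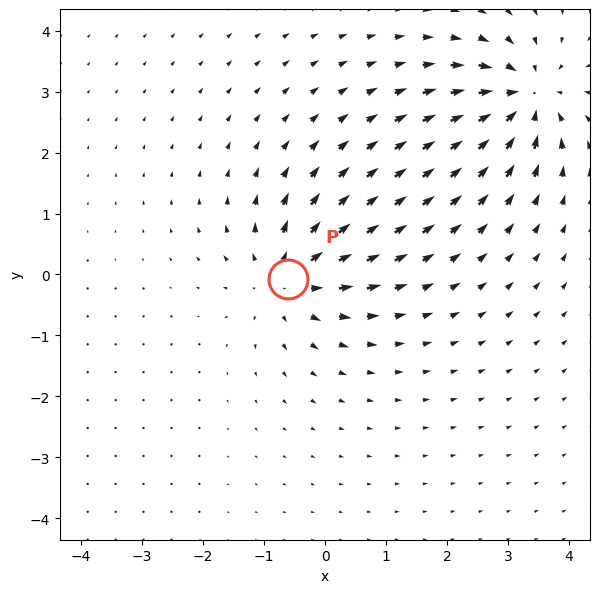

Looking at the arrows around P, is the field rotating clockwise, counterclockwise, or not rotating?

not rotating

Near P at (-0.6, -0.1) the arrows show no circulation. The curl there is ≈0.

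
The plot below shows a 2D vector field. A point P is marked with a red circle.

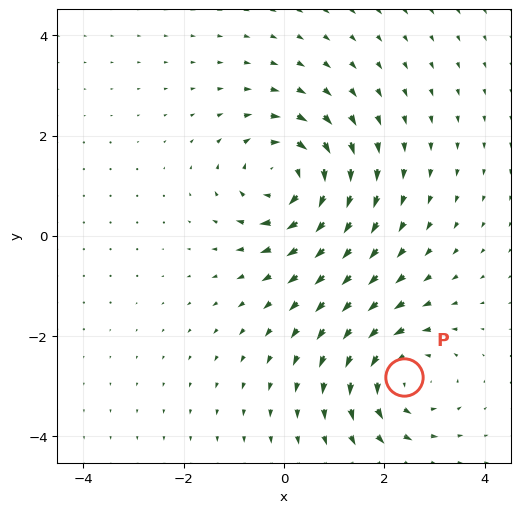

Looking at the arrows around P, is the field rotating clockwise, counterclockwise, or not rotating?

Near P at (2.4, -2.8) the arrows circulate counterclockwise. The curl (z-component) there is about +3; positive curl means counterclockwise rotation.

counterclockwise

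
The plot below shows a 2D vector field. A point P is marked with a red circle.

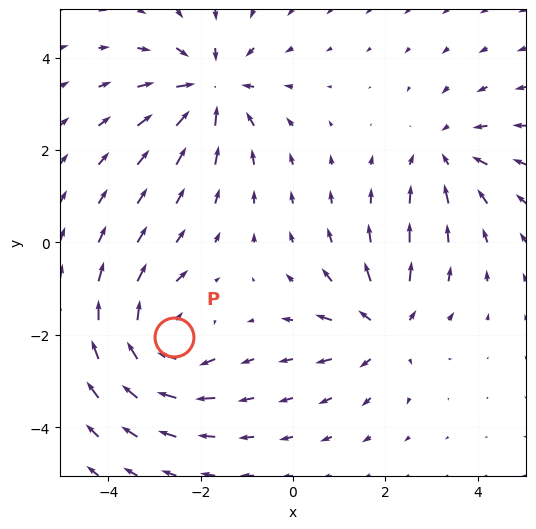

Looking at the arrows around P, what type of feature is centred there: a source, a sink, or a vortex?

At P (-2.6, -2.0) the arrows circulate clockwise. Divergence ≈0, curl about -5 — near-zero divergence with nonzero curl is a vortex.

vortex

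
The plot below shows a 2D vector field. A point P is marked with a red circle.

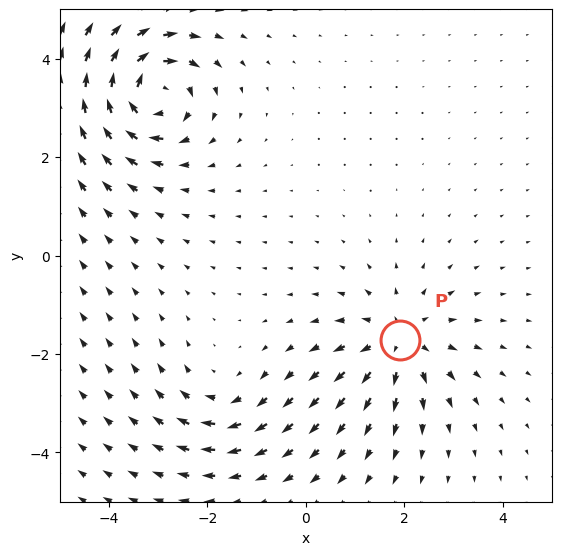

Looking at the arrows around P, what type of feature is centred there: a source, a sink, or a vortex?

At P (1.9, -1.7) the arrows spread outward. Divergence about +4, curl ≈0 — positive divergence with near-zero curl is a source.

source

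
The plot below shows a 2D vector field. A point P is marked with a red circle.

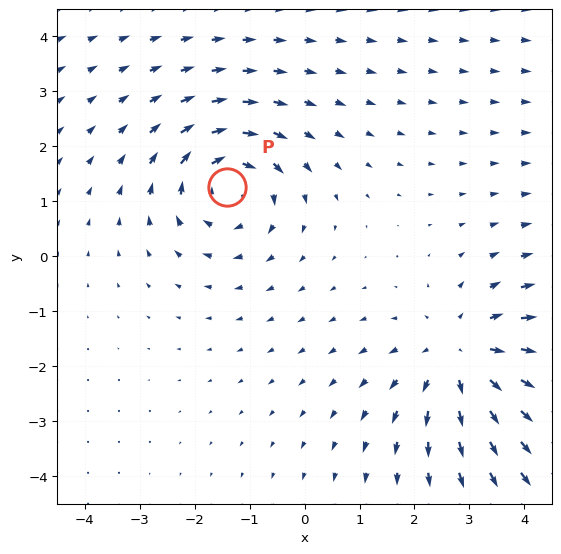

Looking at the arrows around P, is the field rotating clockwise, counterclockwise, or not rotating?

clockwise

Near P at (-1.4, 1.3) the arrows circulate clockwise. The curl (z-component) there is about -4; negative curl means clockwise rotation.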